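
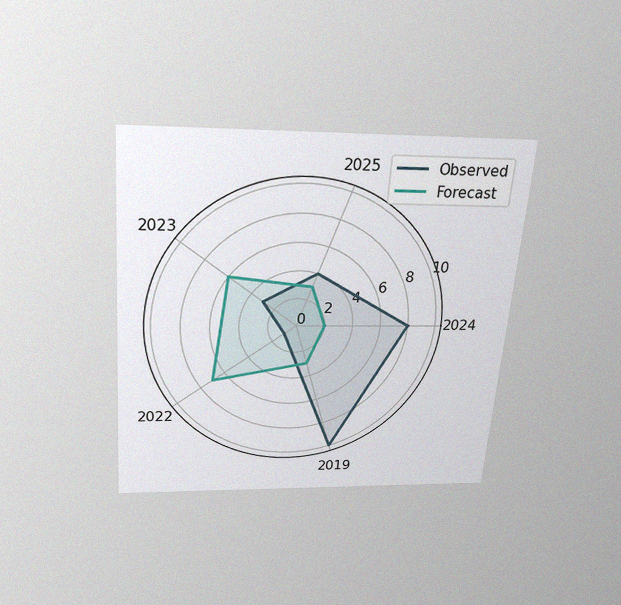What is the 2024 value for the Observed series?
The chart is tilted about 4° clockwise and viewed slightly from above, with some photo noise. On the 2024 axis, Observed reaches 8.

8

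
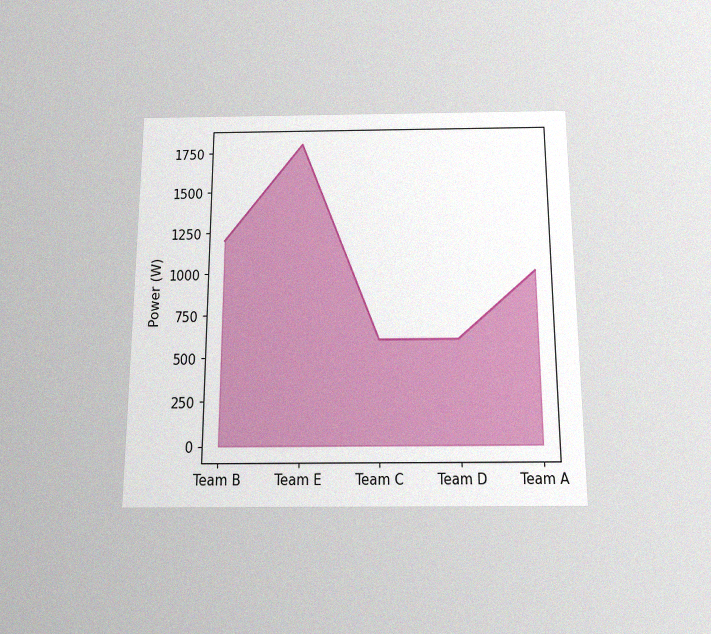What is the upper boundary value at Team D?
The chart is viewed slightly from below, with some photo noise. At Team D the upper boundary is at 600W.

600W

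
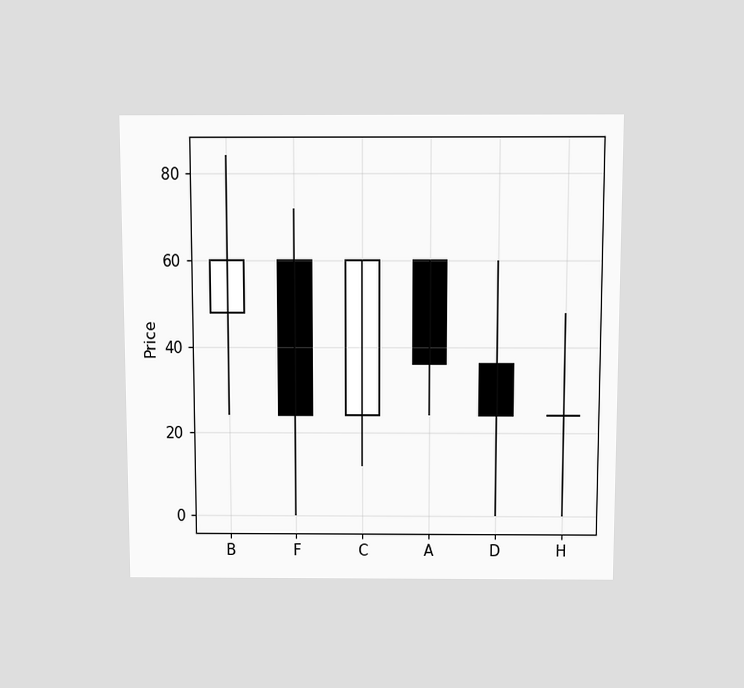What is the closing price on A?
The chart is viewed slightly from above. The A candle closes at 36.

36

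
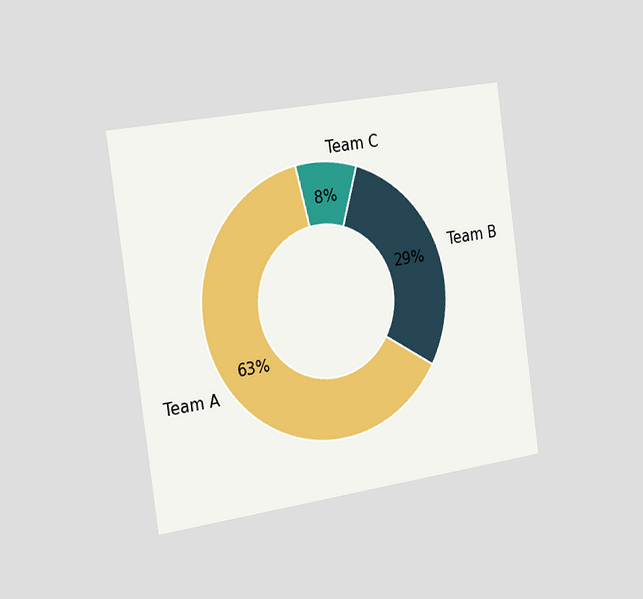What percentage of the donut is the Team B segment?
The chart is tilted about 8° counter-clockwise and viewed slightly from the left. The Team B segment takes up 29% of the ring.

29%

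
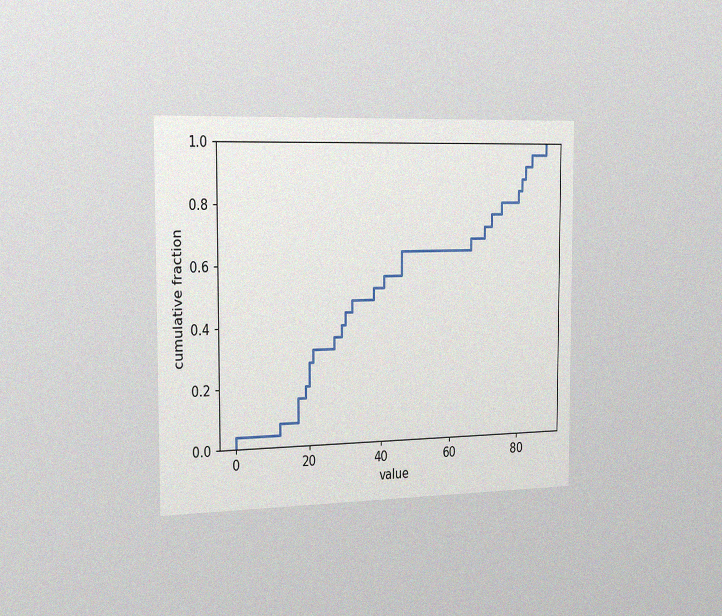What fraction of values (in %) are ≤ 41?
The chart is viewed slightly from the left, with some photo noise. At x=41 the ECDF step is at 56%.

56%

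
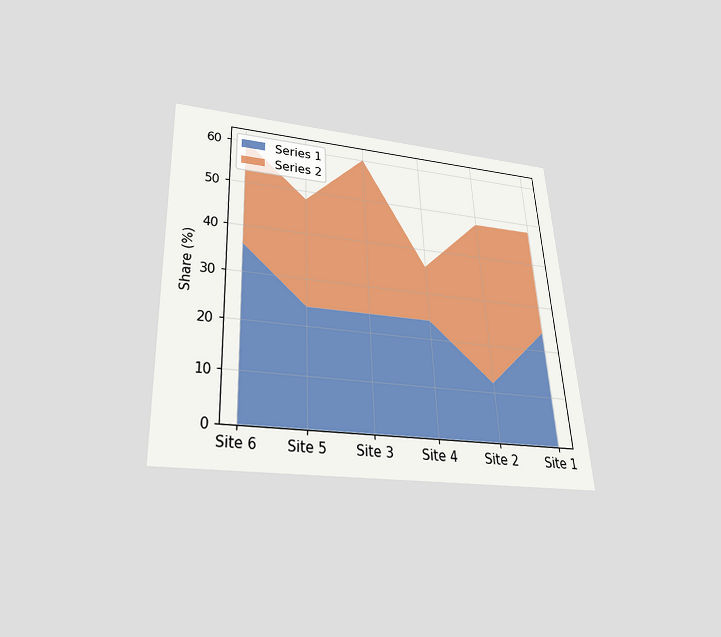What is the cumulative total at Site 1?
The chart is tilted about 3° counter-clockwise and viewed slightly from below. The stacked total at Site 1 reaches 48%.

48%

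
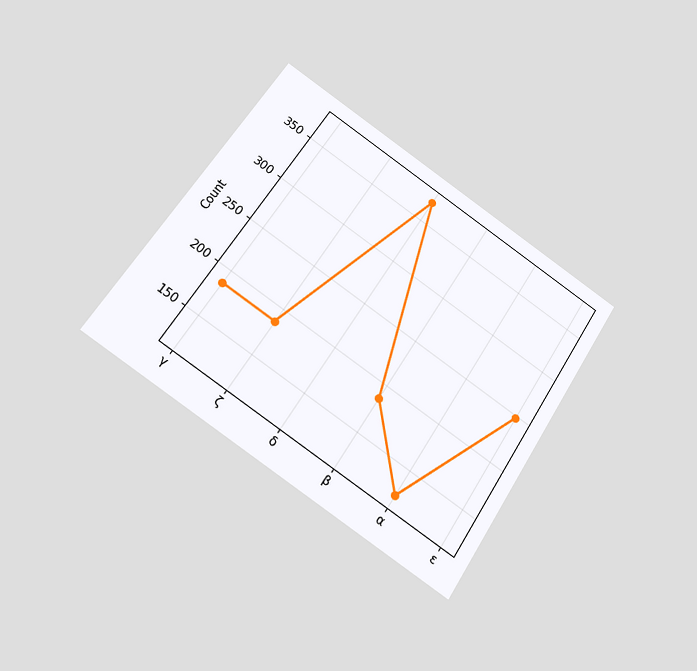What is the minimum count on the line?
124

The chart is tilted about 33° clockwise and viewed at a slight angle. The lowest point is at α, and reading across to the y-axis gives 124.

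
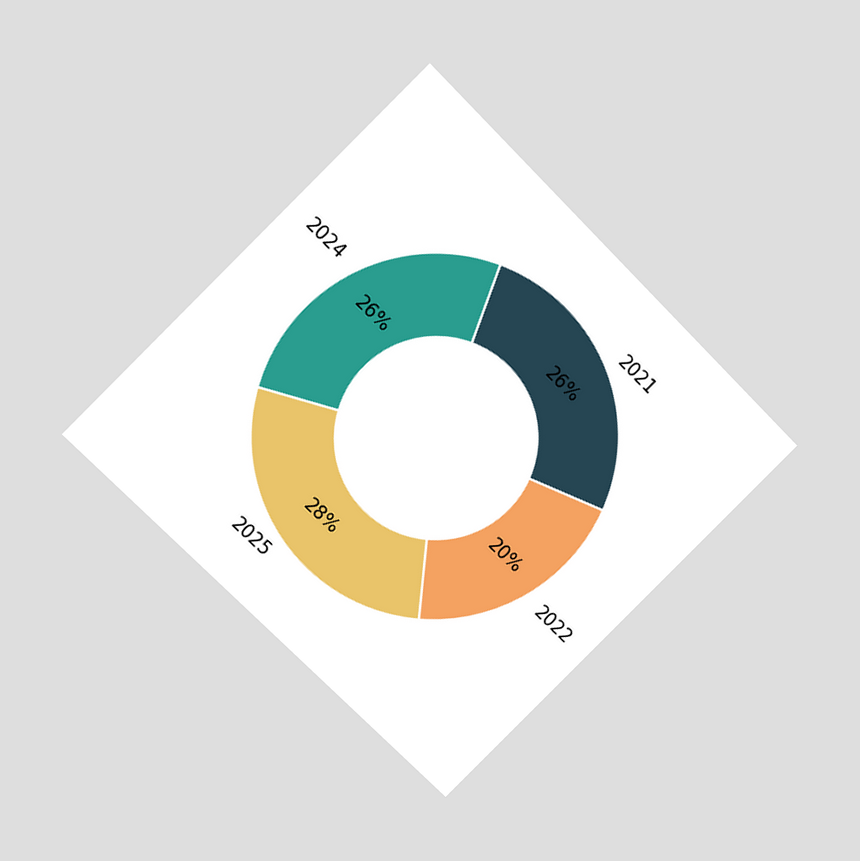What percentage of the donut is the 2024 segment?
26%

The chart is tilted about 45° clockwise and viewed at a slight angle. The 2024 segment takes up 26% of the ring.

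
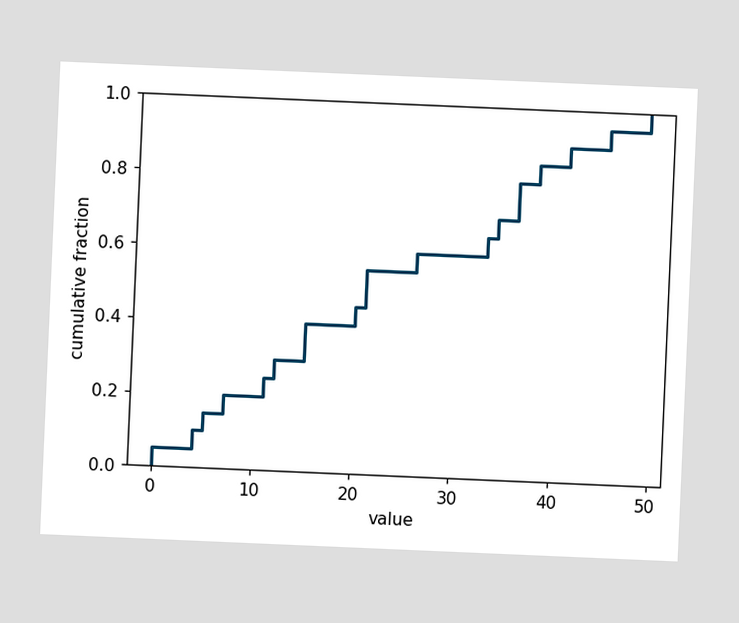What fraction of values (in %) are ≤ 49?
100%

The chart is tilted about 2° clockwise. At x=49 the ECDF step is at 100%.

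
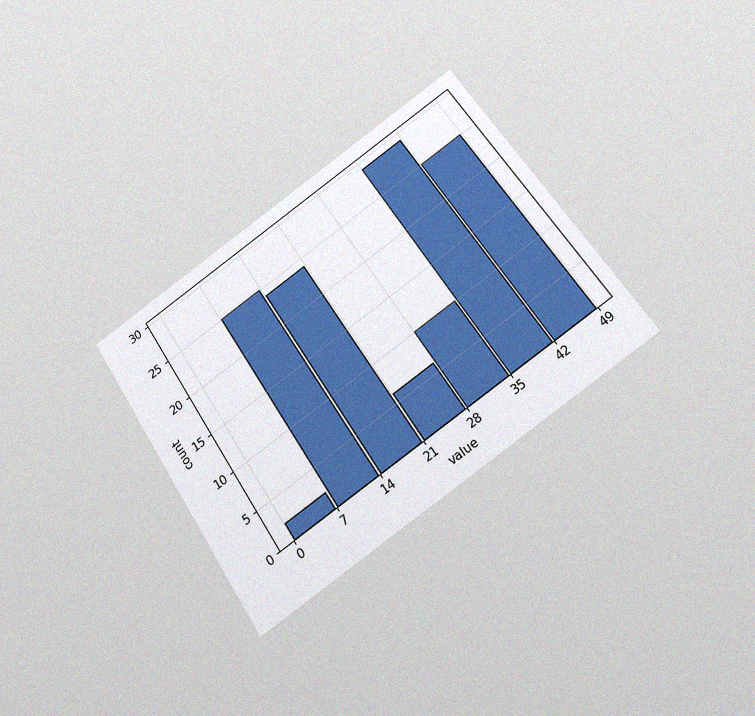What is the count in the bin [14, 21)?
24

The chart is tilted about 34° counter-clockwise and viewed slightly from below, with some photo noise. The [14, 21) bin has height 24.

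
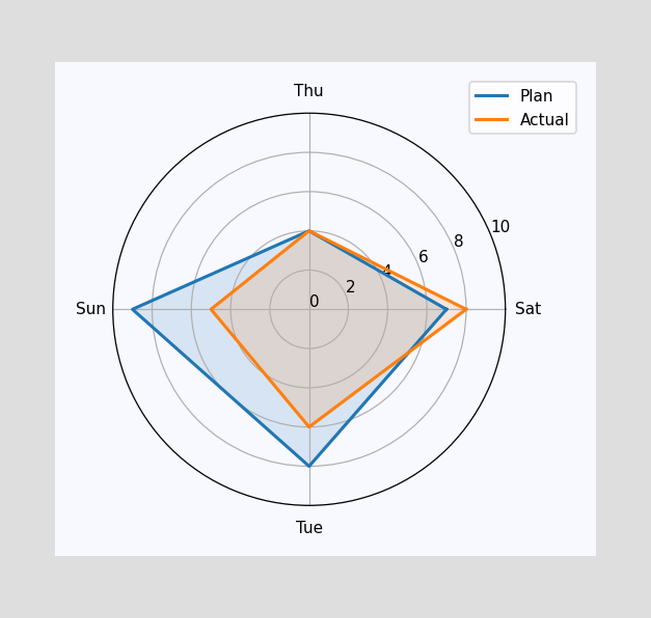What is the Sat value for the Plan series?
7

On the Sat axis, Plan reaches 7.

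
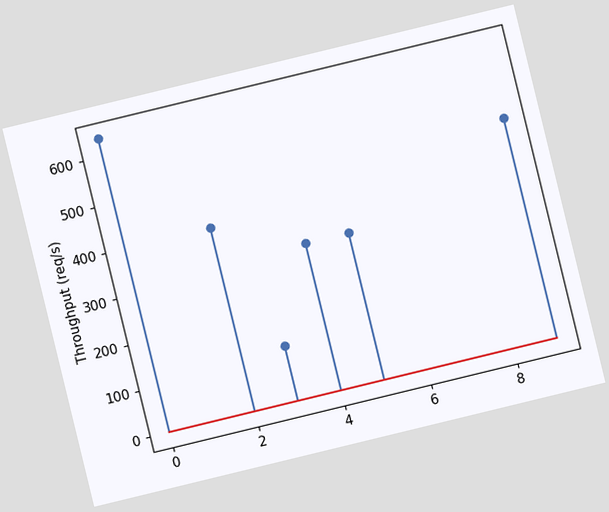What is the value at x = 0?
640req/s

The chart is tilted about 14° counter-clockwise. The stem at x=0 reaches 640req/s.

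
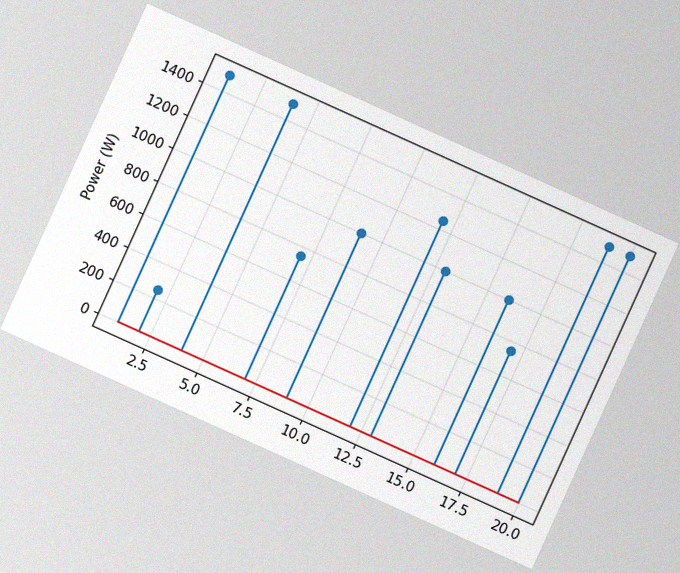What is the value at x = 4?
1500W

The chart is tilted about 24° clockwise, with some photo noise. The stem at x=4 reaches 1500W.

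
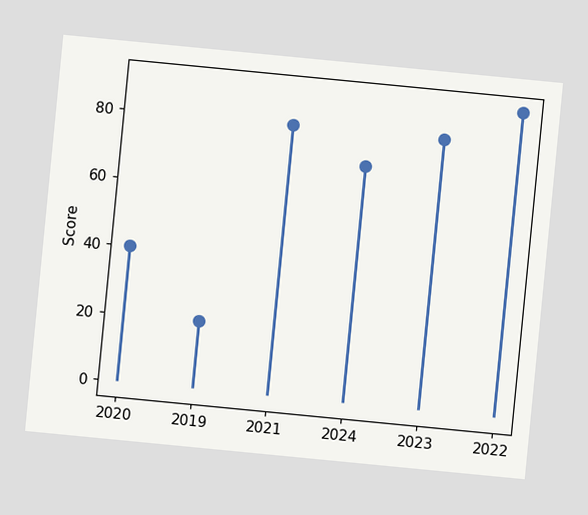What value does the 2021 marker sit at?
80

The chart is tilted about 6° clockwise. The 2021 marker sits at 80.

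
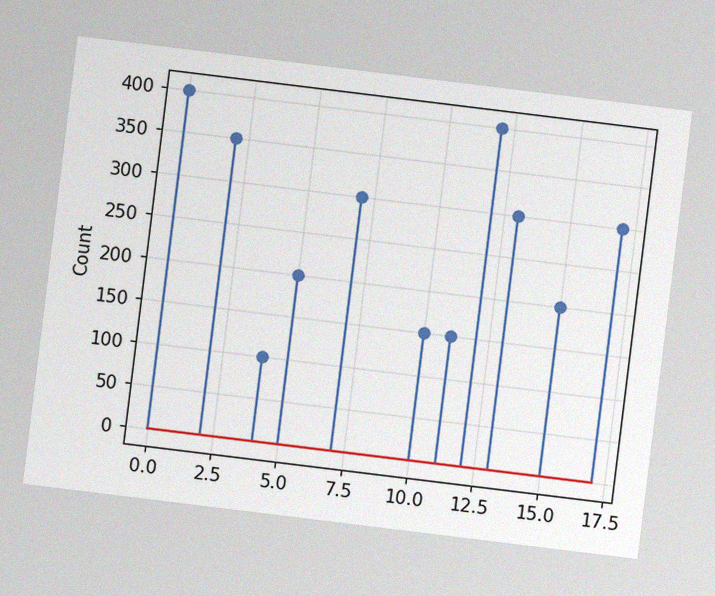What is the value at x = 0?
400

The chart is tilted about 7° clockwise, with some photo noise. The stem at x=0 reaches 400.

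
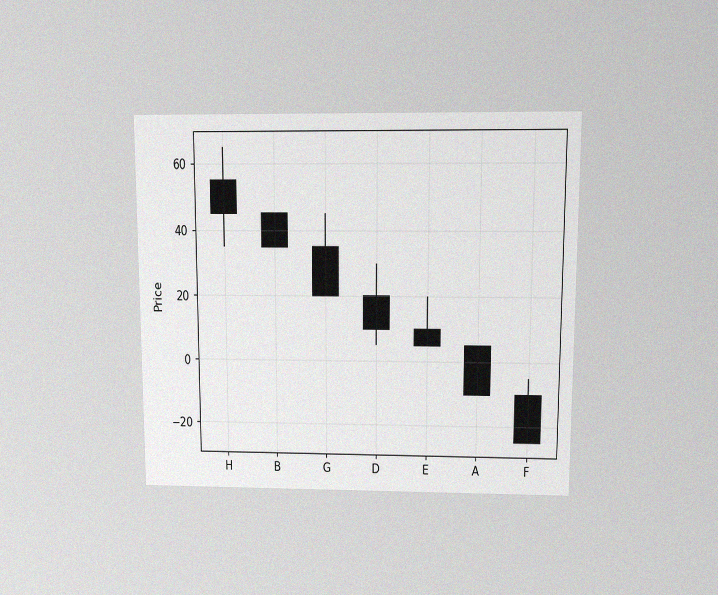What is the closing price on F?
The chart is viewed at a slight angle, with some photo noise. The F candle closes at -25.

-25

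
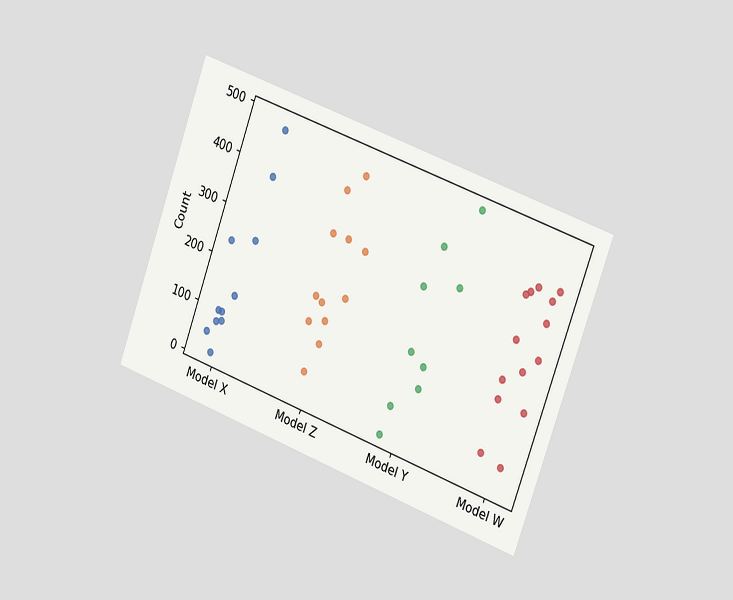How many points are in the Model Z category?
12

The chart is tilted about 20° clockwise and viewed slightly from the right. Counting the markers in the Model Z column gives 12.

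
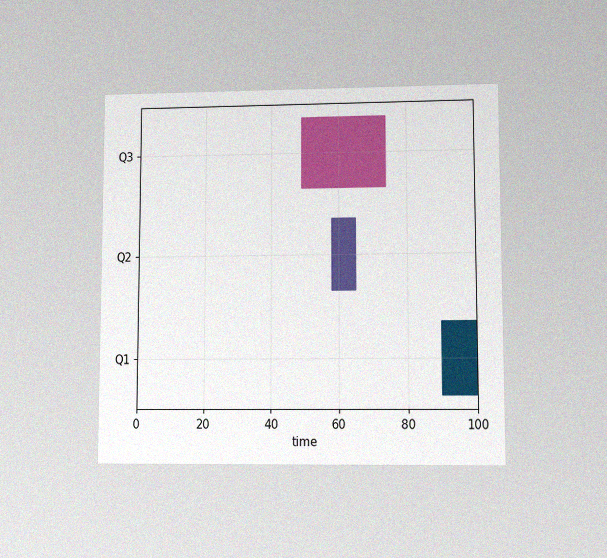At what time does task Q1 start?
The chart is viewed at a slight angle, with some photo noise. The Q1 bar begins at t=90.

90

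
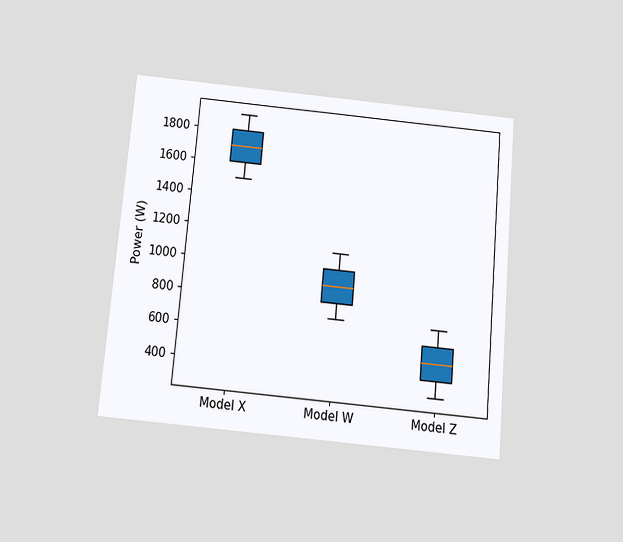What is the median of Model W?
The chart is tilted about 5° clockwise and viewed slightly from below. The median line in the Model W box sits at 900W.

900W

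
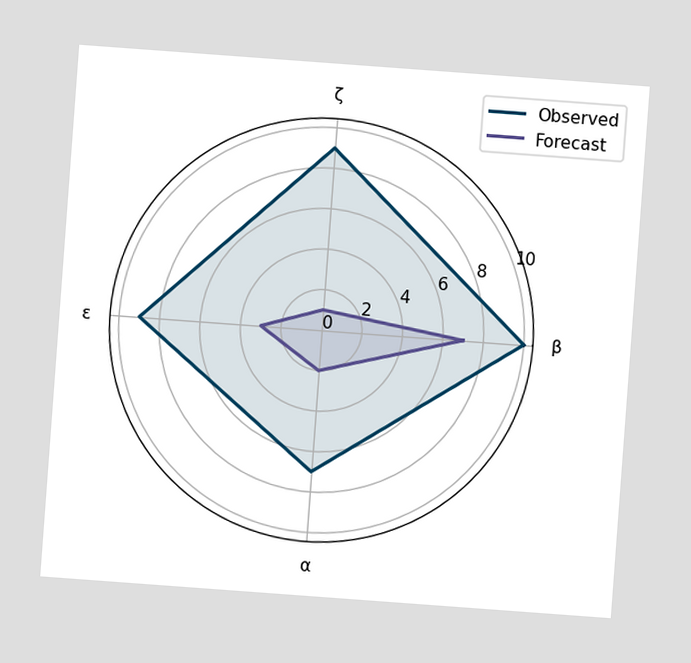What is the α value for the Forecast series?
2

The chart is tilted about 4° clockwise. On the α axis, Forecast reaches 2.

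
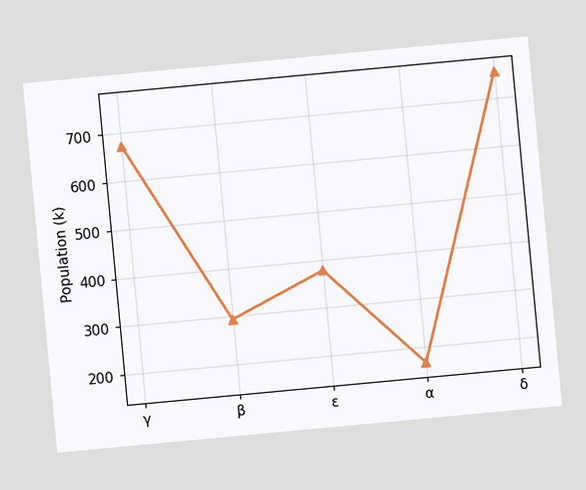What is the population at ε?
378k

The chart is tilted about 5° counter-clockwise. At ε, the line is at 378k.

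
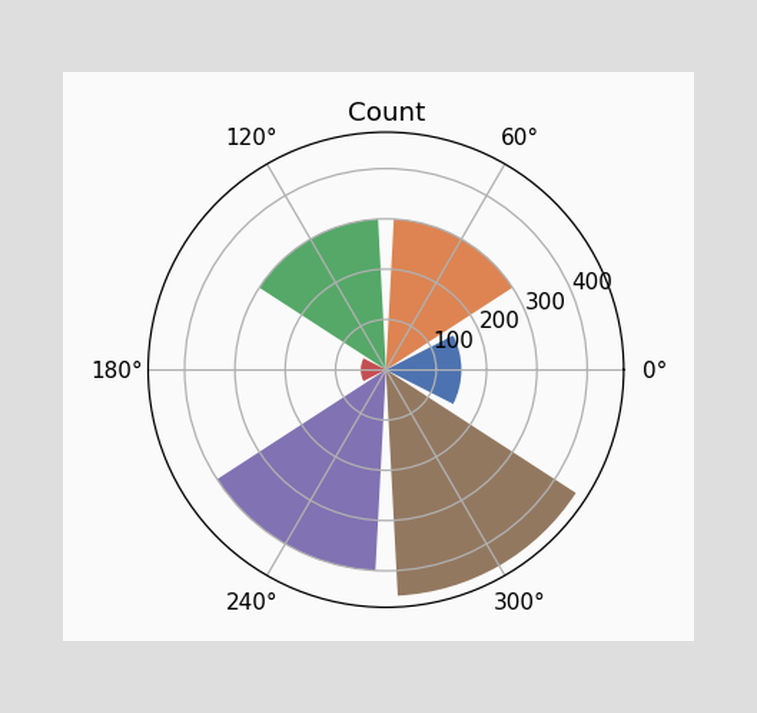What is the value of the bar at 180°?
The bar at 180° reaches 50 on the radial axis.

50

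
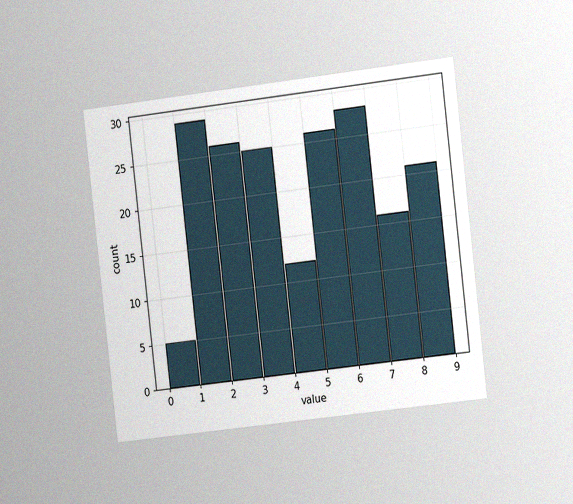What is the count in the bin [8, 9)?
The chart is tilted about 7° counter-clockwise and viewed at a slight angle, with some photo noise. The [8, 9) bin has height 21.

21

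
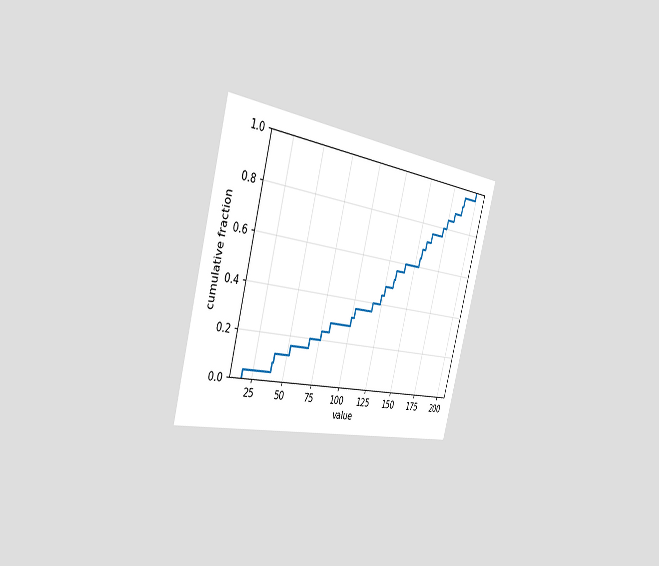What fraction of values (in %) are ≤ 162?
76%

The chart is tilted about 15° clockwise and viewed slightly from the left. At x=162 the ECDF step is at 76%.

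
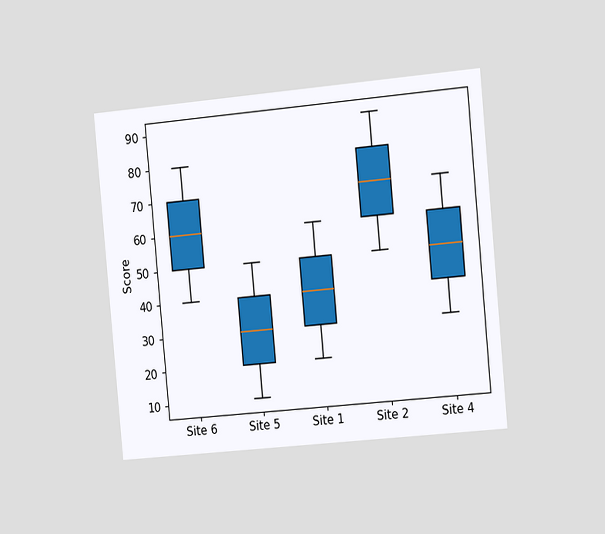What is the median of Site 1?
The chart is tilted about 5° counter-clockwise and viewed slightly from the right. The median line in the Site 1 box sits at 40.

40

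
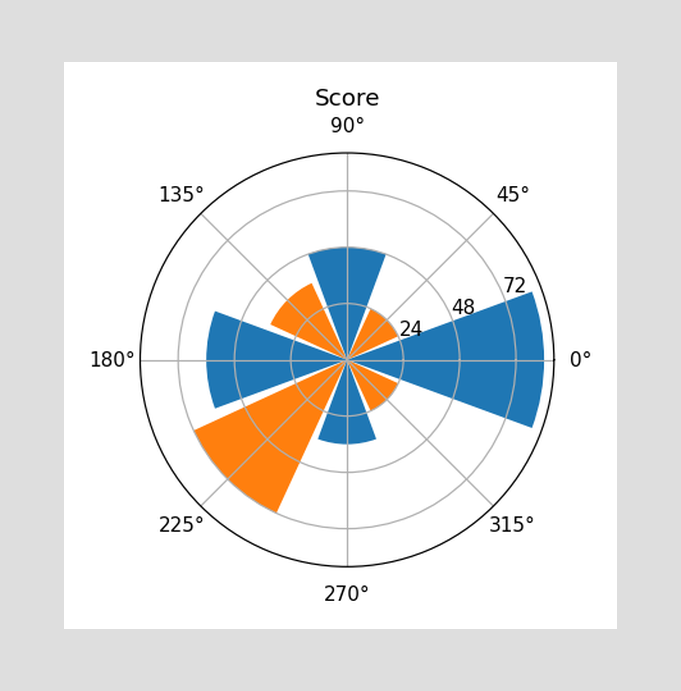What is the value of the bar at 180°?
The bar at 180° reaches 60 on the radial axis.

60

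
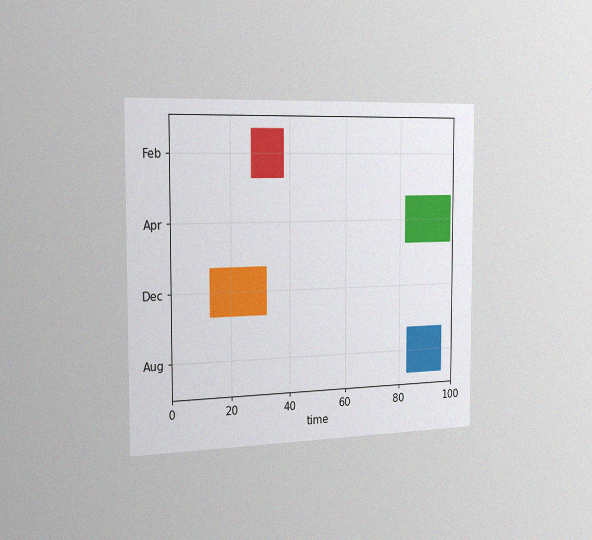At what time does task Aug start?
83

The chart is viewed slightly from the left, with some photo noise. The Aug bar begins at t=83.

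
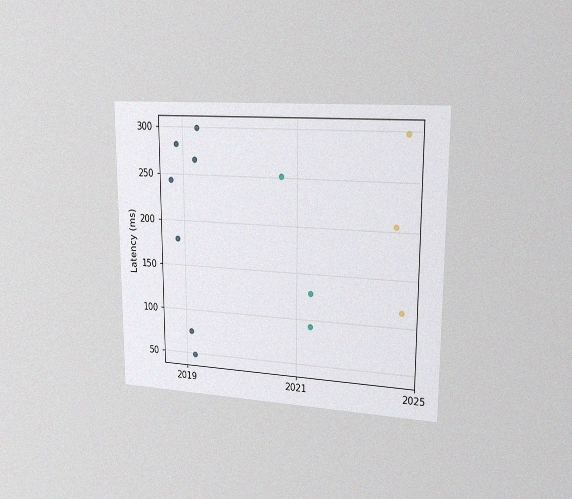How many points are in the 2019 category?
The chart is viewed slightly from the right, with some photo noise. Counting the markers in the 2019 column gives 7.

7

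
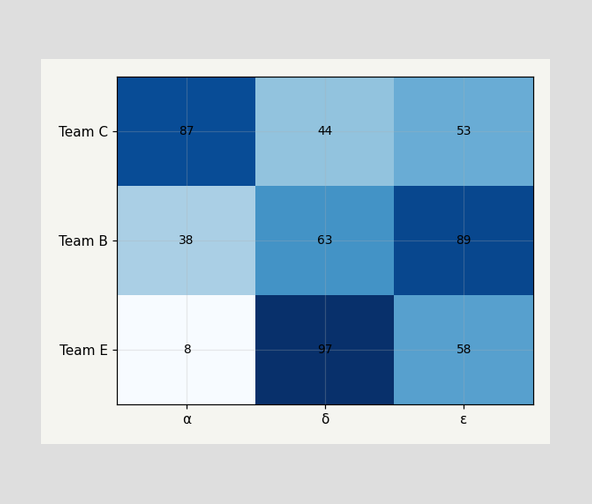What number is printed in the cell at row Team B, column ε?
89

The (Team B, ε) cell reads 89.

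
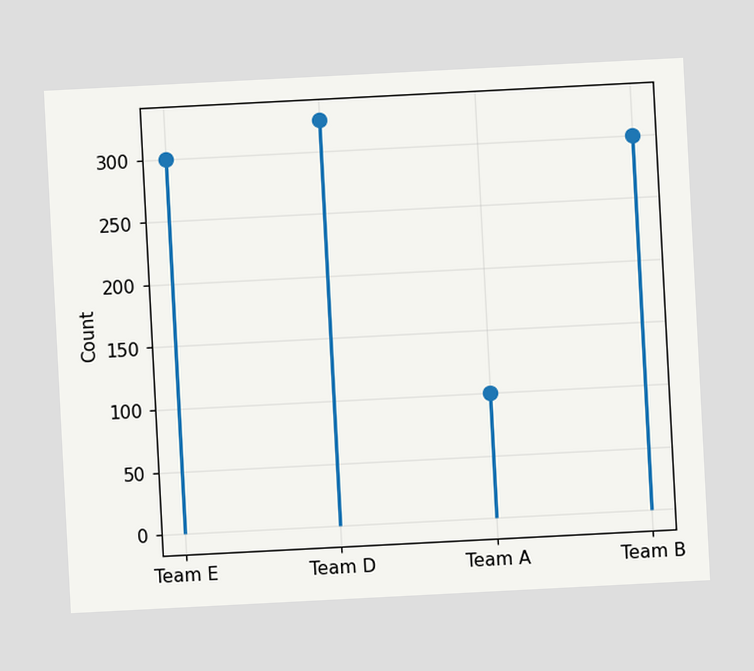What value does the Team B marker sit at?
The chart is tilted about 3° counter-clockwise. The Team B marker sits at 300.

300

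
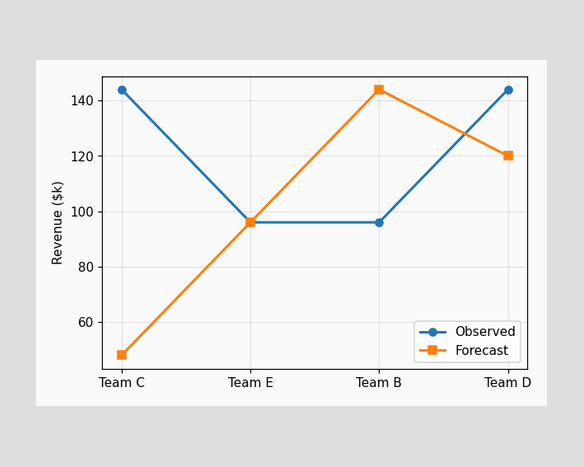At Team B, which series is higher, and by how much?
Forecast, by $48k

At Team B, Forecast sits above the other line by $48k.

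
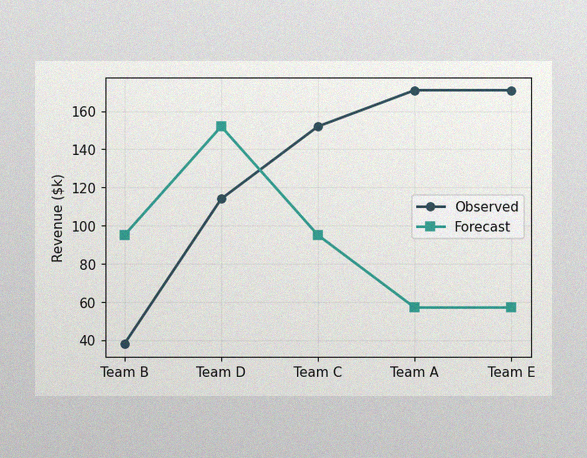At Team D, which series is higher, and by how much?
The image has some photo noise and uneven lighting. At Team D, Forecast sits above the other line by $38k.

Forecast, by $38k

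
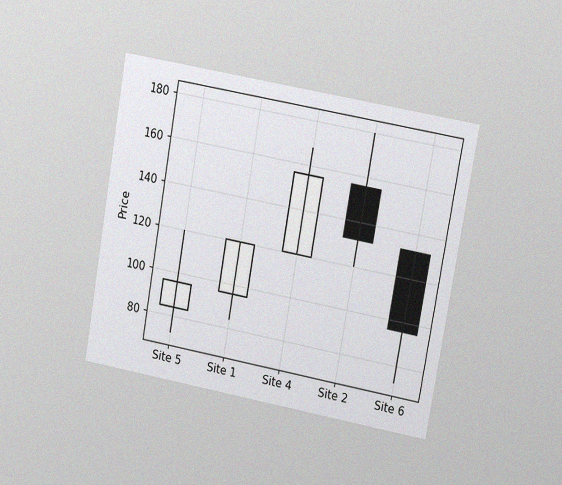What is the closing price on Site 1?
120

The chart is tilted about 10° clockwise and viewed at a slight angle, with some photo noise. The Site 1 candle closes at 120.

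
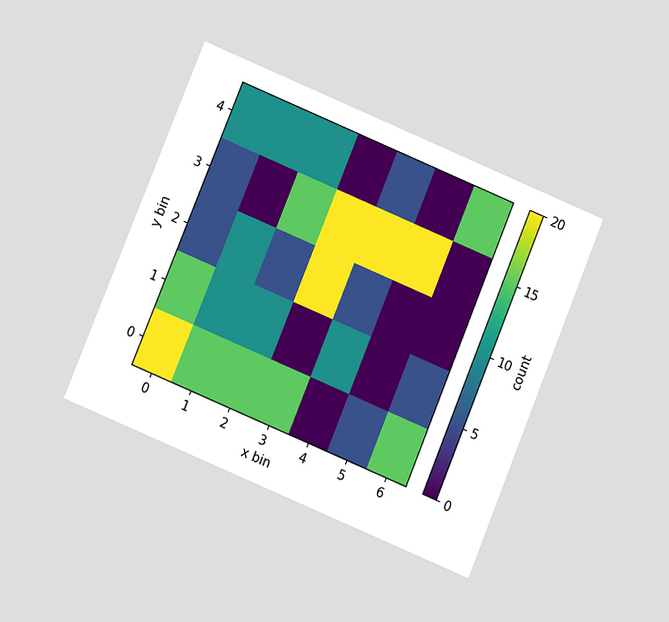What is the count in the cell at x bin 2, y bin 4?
10

The chart is tilted about 22° clockwise and viewed at a slight angle. Matching the cell (2, 4) against the colorbar gives 10.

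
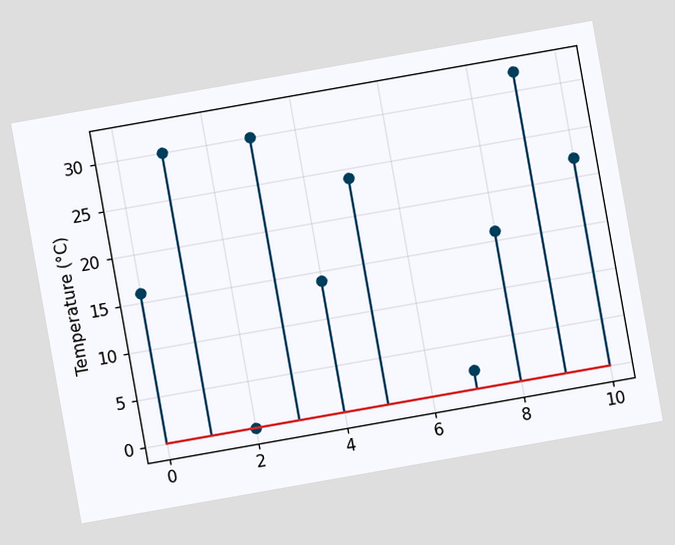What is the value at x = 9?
The chart is tilted about 10° counter-clockwise. The stem at x=9 reaches 32°C.

32°C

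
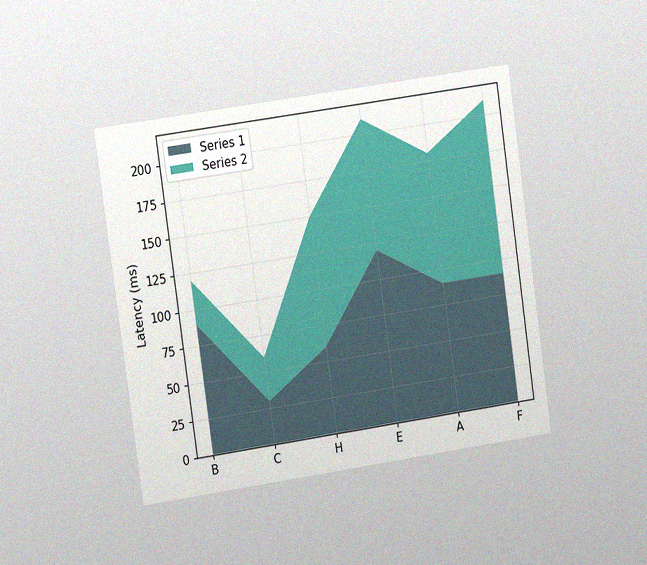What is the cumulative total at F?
210ms

The chart is tilted about 8° counter-clockwise and viewed slightly from the left, with some photo noise. The stacked total at F reaches 210ms.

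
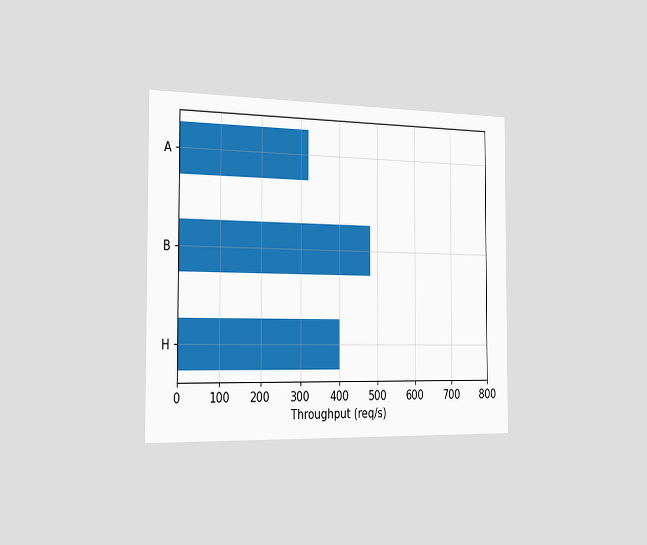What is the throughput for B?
480req/s

The chart is viewed slightly from the left. Reading along the chart's x-axis, the B bar reaches 480req/s.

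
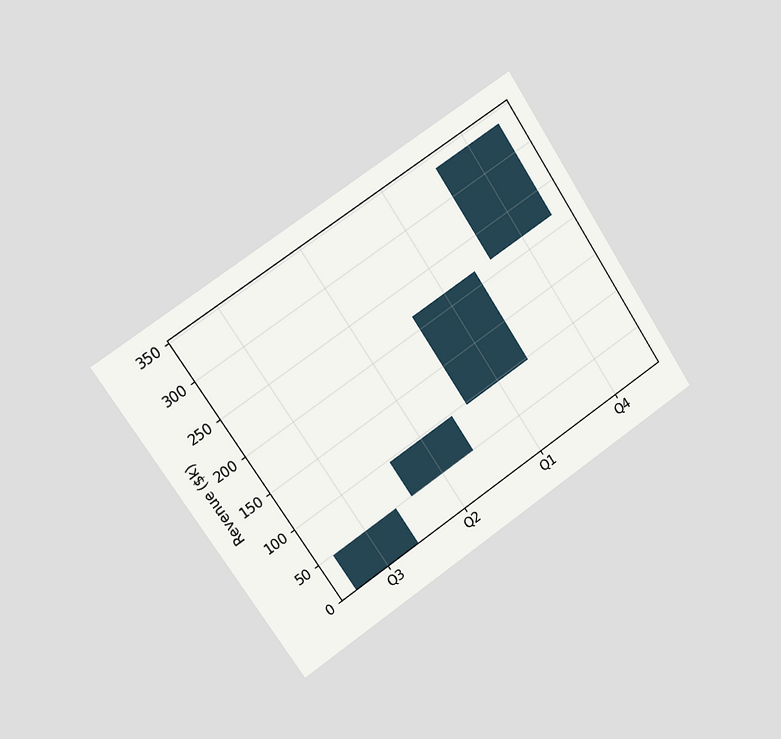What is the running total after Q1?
$216k

The chart is tilted about 34° counter-clockwise and viewed slightly from the left. After Q1 the running total reaches $216k.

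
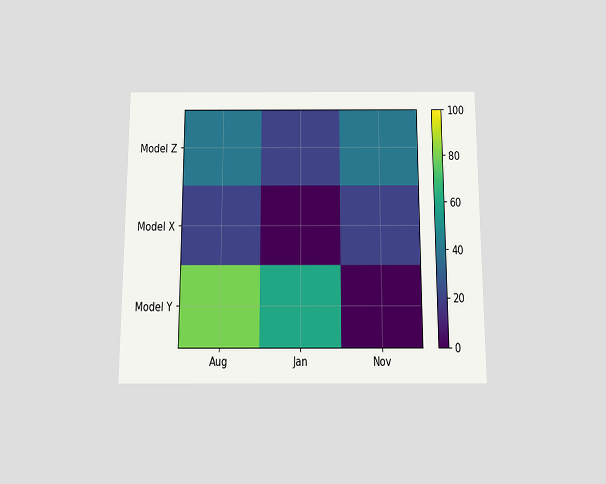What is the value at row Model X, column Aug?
20

The chart is viewed slightly from below. Matching cell (Model X, Aug) against the colorbar gives 20.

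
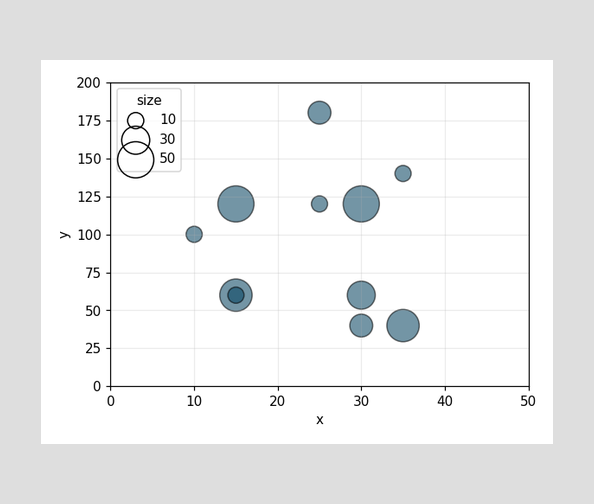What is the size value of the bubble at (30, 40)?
Matching the bubble at (30, 40) against the size legend gives 20.

20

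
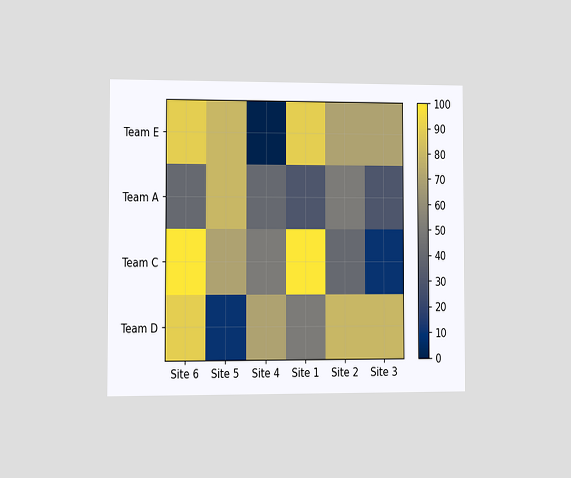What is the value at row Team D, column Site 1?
The chart is viewed at a slight angle. Matching cell (Team D, Site 1) against the colorbar gives 50.

50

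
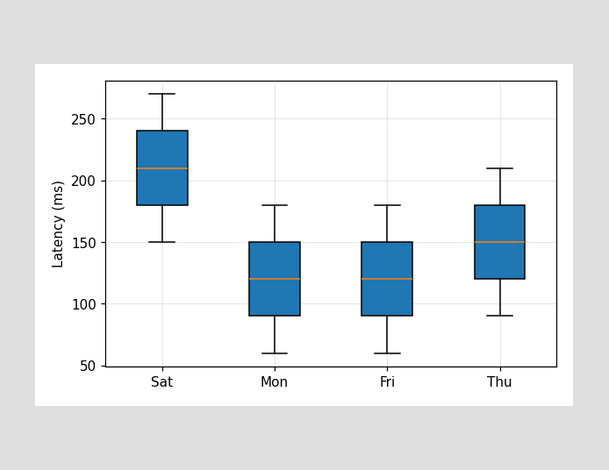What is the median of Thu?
150ms

The median line in the Thu box sits at 150ms.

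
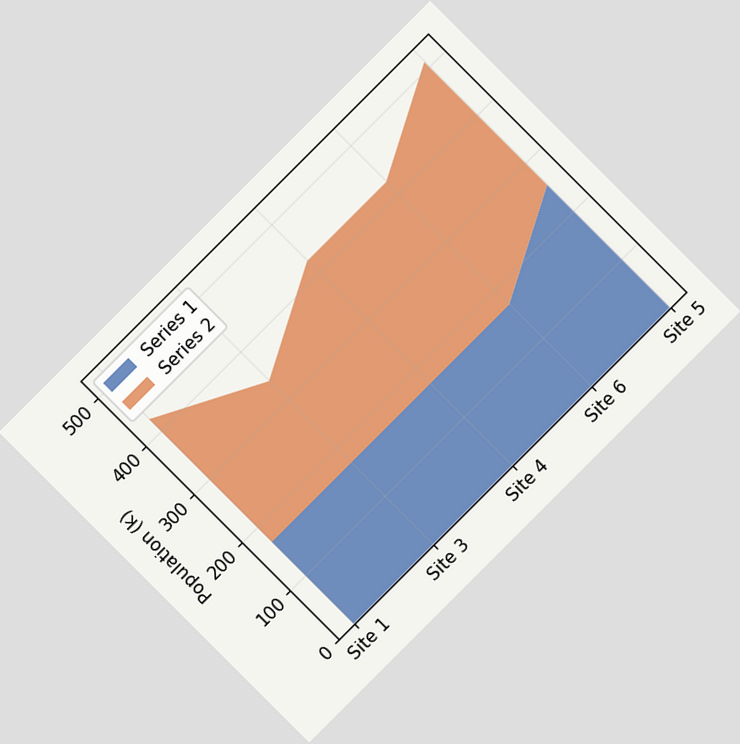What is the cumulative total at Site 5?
The chart is tilted about 45° counter-clockwise. The stacked total at Site 5 reaches 510k.

510k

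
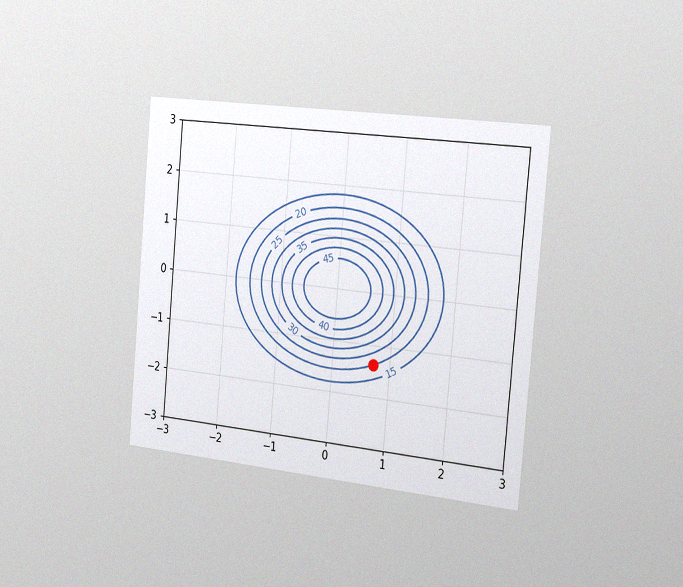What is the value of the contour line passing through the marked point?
The chart is tilted about 5° clockwise and viewed slightly from the right, with some photo noise. The marked point sits on the contour labelled 20.

20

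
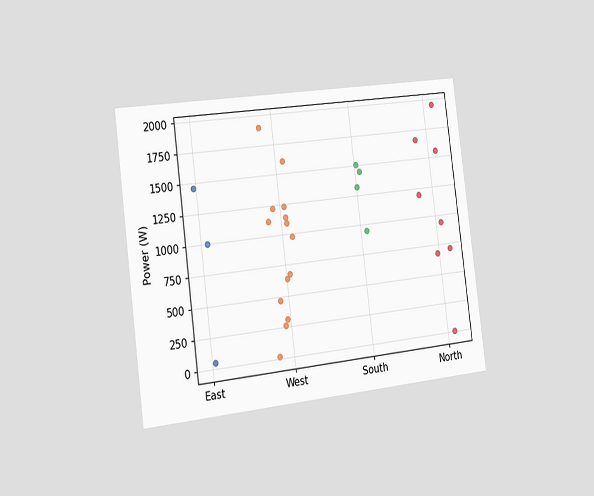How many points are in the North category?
8

The chart is tilted about 7° counter-clockwise and viewed slightly from the left. Counting the markers in the North column gives 8.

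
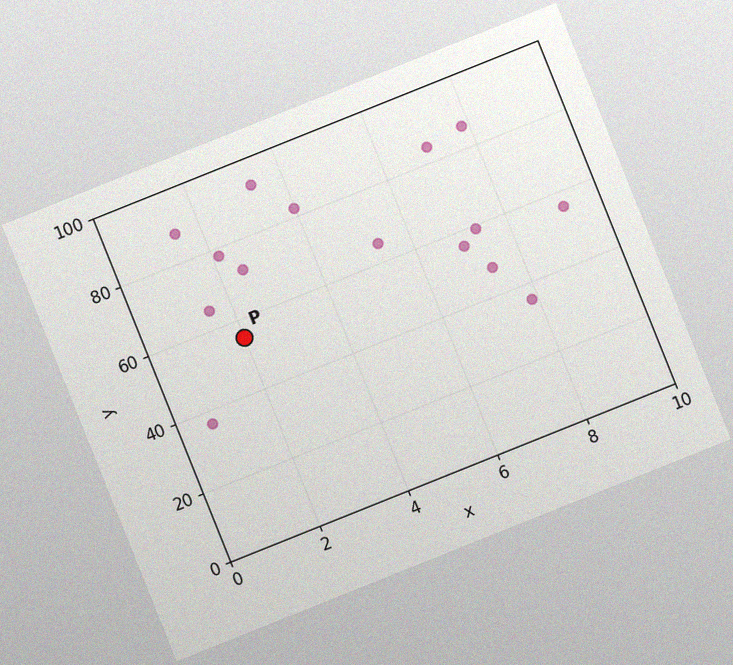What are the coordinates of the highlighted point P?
(2, 55)

The chart is tilted about 22° counter-clockwise, with some photo noise. Following the gridlines from P to each axis, P sits at (2, 55).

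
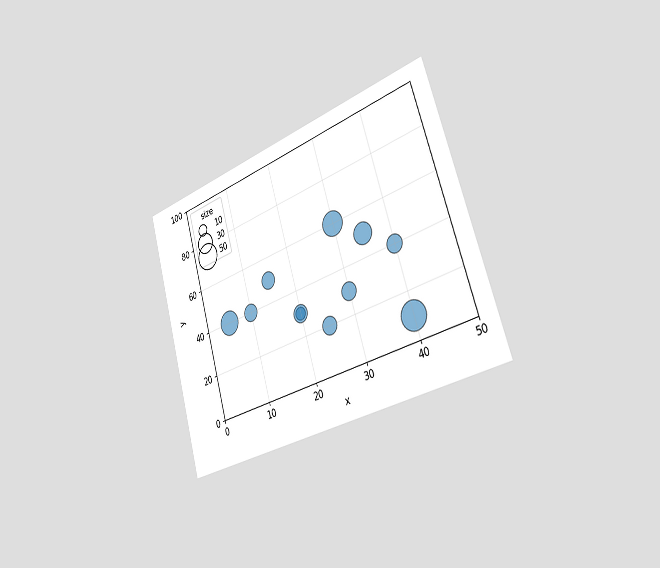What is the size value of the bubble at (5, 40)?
40

The chart is tilted about 17° counter-clockwise and viewed slightly from the right. Matching the bubble at (5, 40) against the size legend gives 40.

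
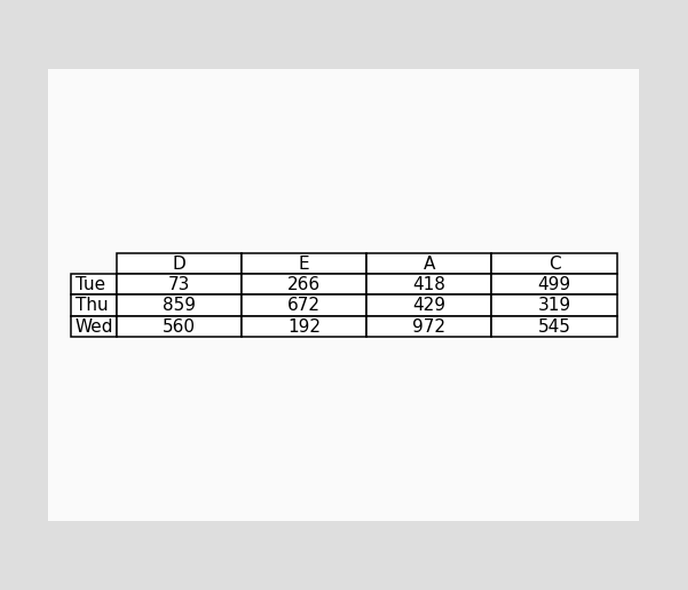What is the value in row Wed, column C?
545

The (Wed, C) cell reads 545.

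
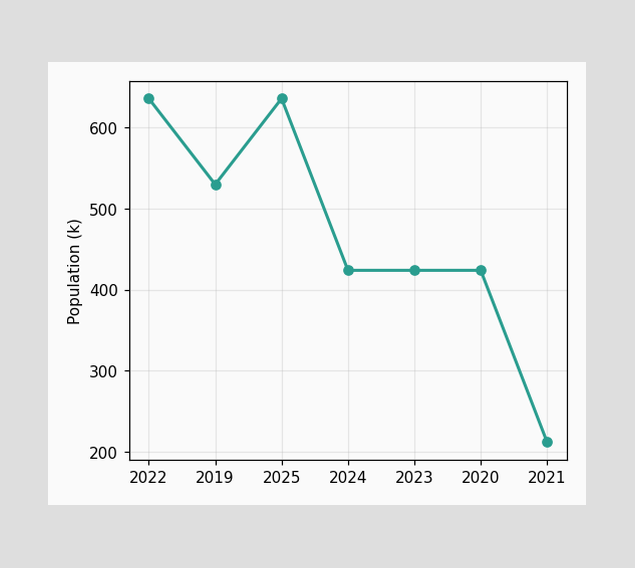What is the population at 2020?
At 2020, the line is at 424k.

424k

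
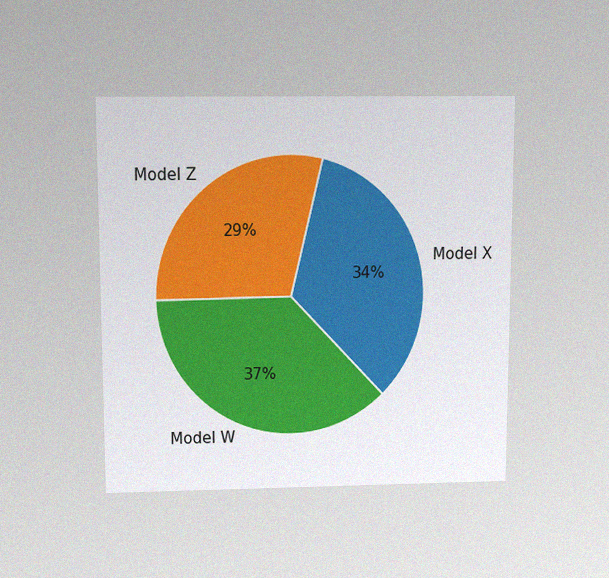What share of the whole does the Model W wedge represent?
The chart is viewed slightly from above, with some photo noise. The Model W slice takes up 37% of the pie.

37%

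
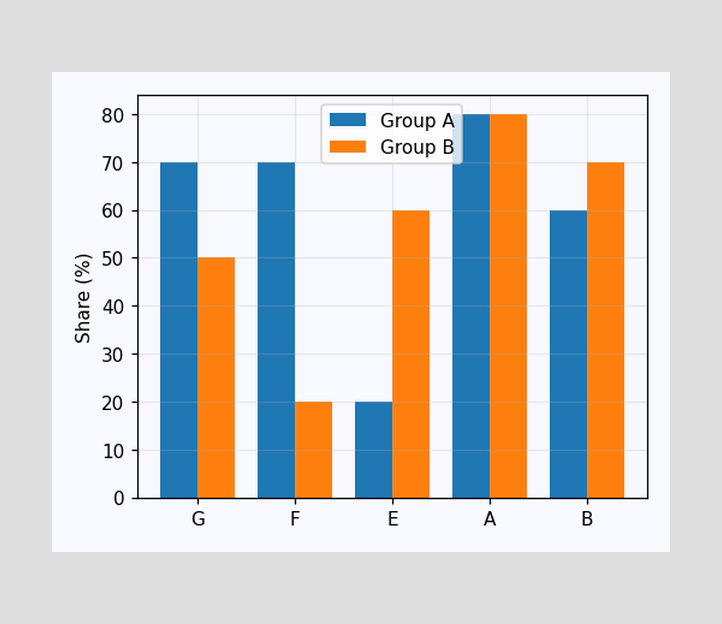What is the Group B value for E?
60%

The Group B bar at E reaches 60% on the y-axis.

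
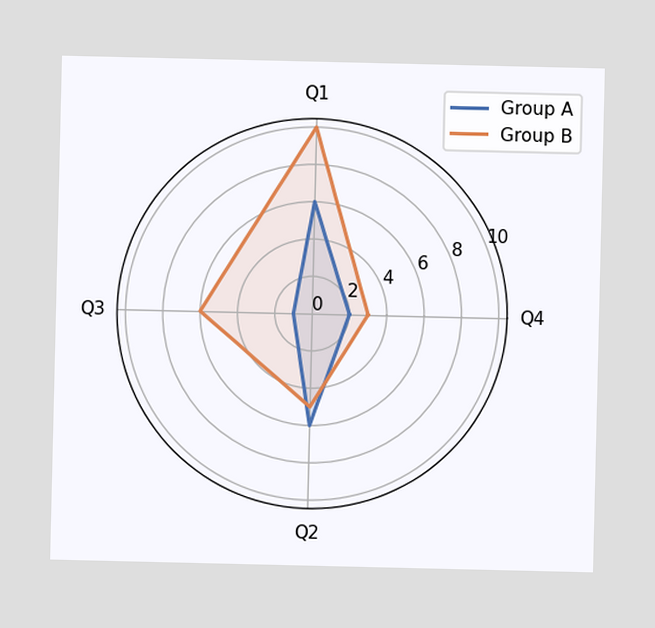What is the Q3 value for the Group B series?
On the Q3 axis, Group B reaches 6.

6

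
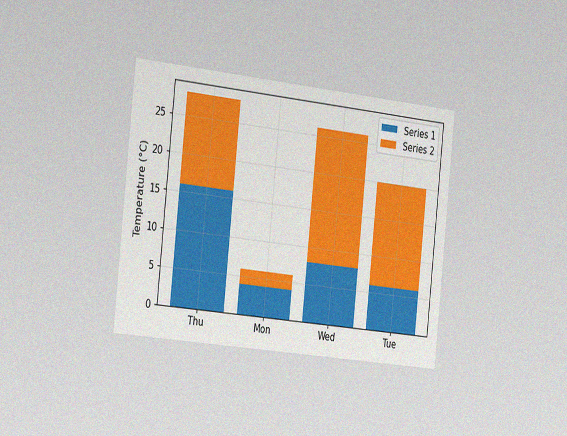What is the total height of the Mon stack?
6°C

The chart is tilted about 6° clockwise and viewed slightly from the left, with some photo noise. The Mon stack's top reaches 6°C on the y-axis.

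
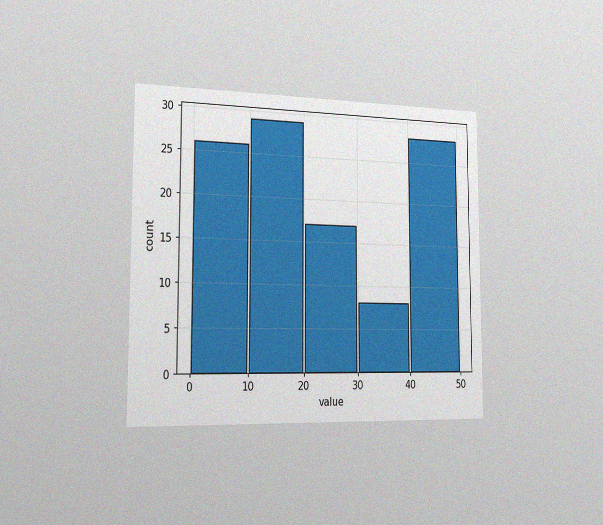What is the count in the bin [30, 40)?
The chart is viewed slightly from the left, with some photo noise. The [30, 40) bin has height 8.

8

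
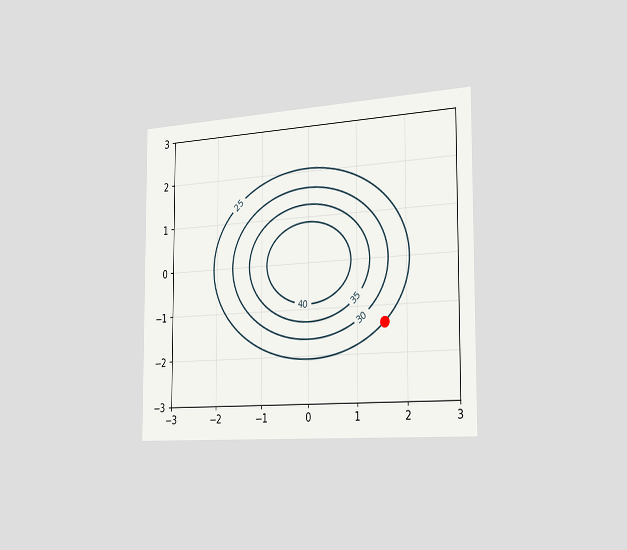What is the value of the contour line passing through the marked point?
25

The chart is viewed slightly from the right. The marked point sits on the contour labelled 25.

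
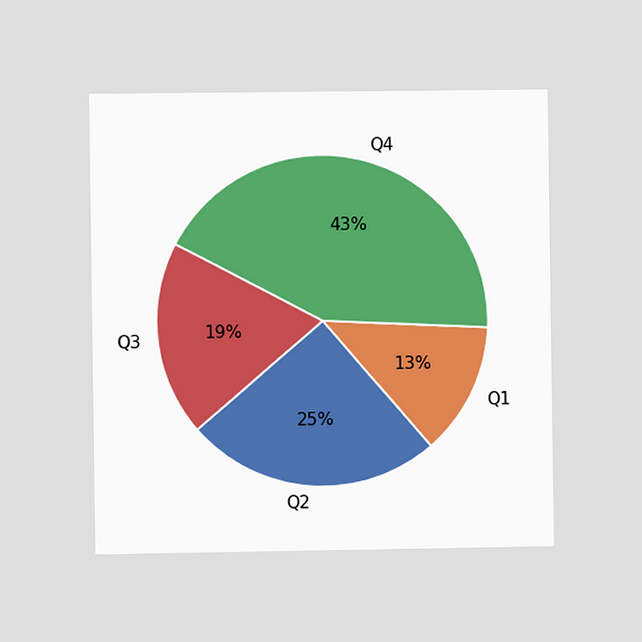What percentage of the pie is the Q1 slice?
13%

The chart is viewed at a slight angle. The Q1 slice takes up 13% of the pie.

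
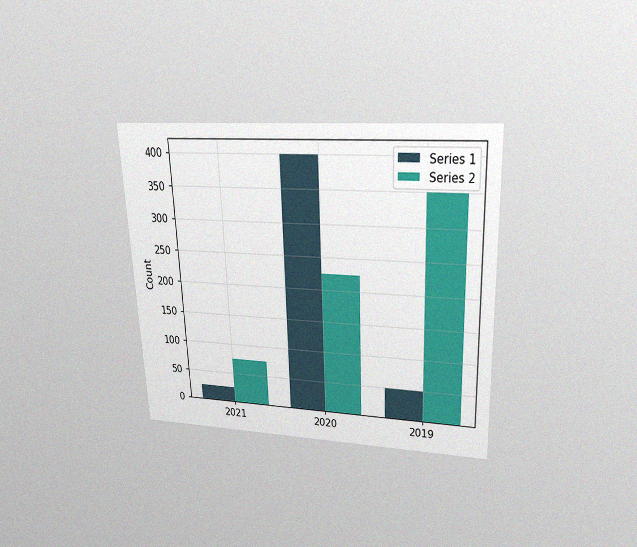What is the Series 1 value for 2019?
50

The chart is tilted about 2° counter-clockwise and viewed slightly from above, with some photo noise. The Series 1 bar at 2019 reaches 50 on the y-axis.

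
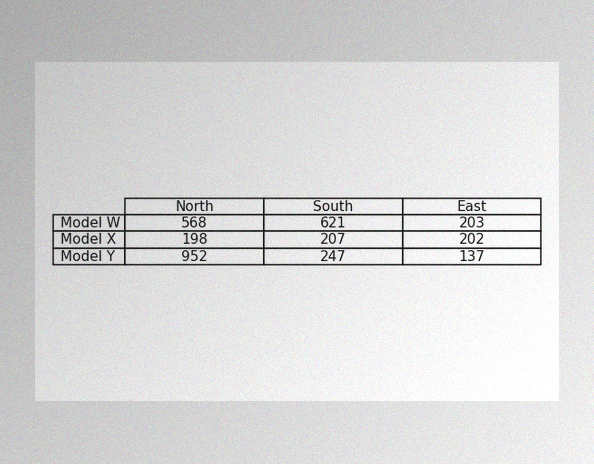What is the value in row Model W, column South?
621

The image has some photo noise and uneven lighting. The (Model W, South) cell reads 621.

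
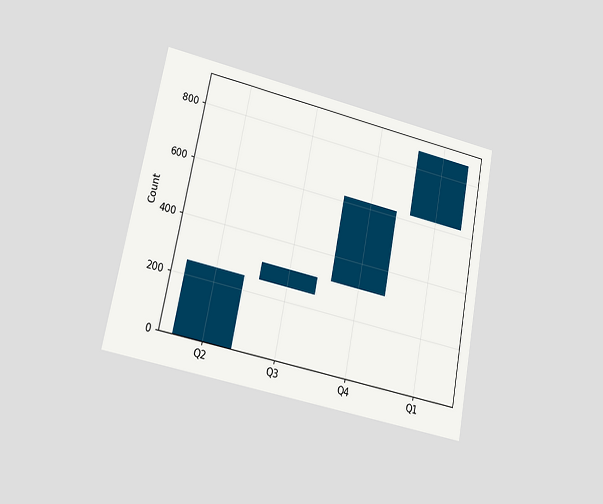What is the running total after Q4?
620

The chart is tilted about 11° clockwise and viewed at a slight angle. After Q4 the running total reaches 620.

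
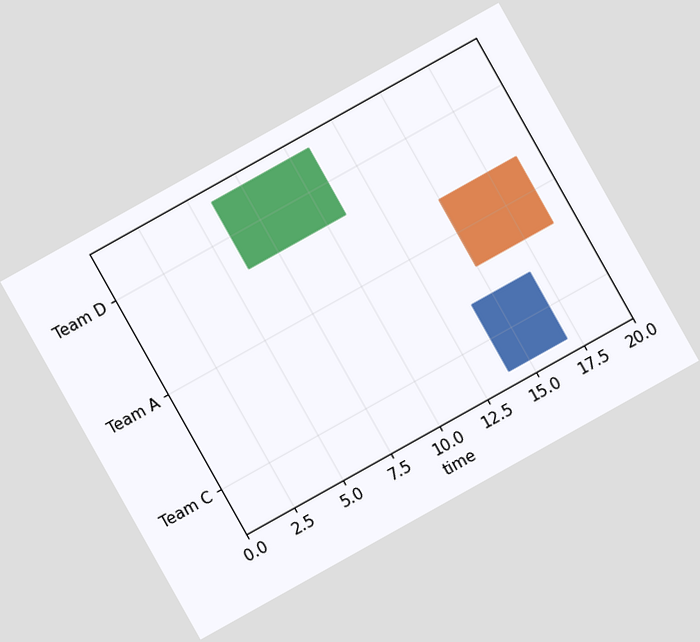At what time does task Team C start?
The chart is tilted about 29° counter-clockwise. The Team C bar begins at t=14.

14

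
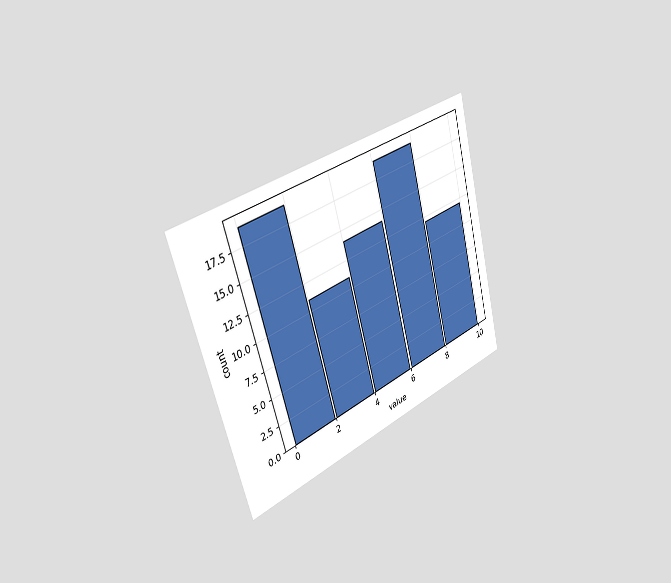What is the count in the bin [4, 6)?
The chart is tilted about 16° counter-clockwise and viewed slightly from the left. The [4, 6) bin has height 14.

14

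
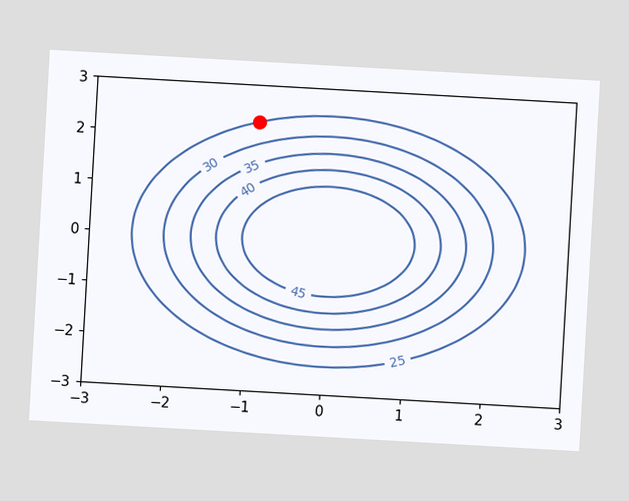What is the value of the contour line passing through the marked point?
25

The chart is tilted about 3° clockwise. The marked point sits on the contour labelled 25.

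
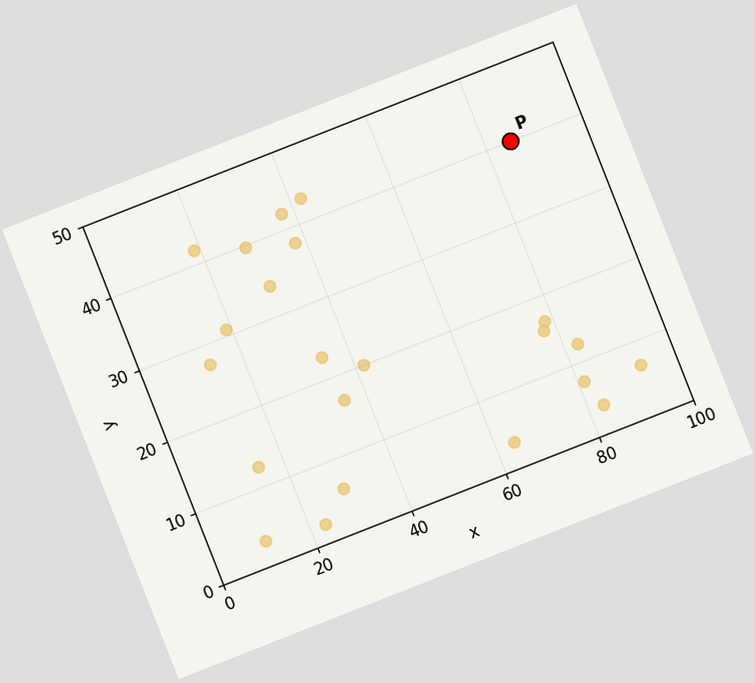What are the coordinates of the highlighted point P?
(85, 40)

The chart is tilted about 21° counter-clockwise. Following the gridlines from P to each axis, P sits at (85, 40).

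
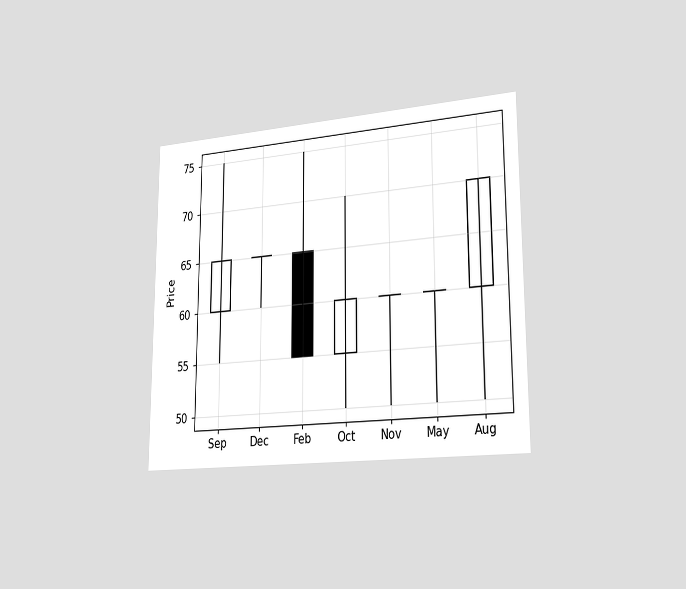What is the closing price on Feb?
55

The chart is viewed slightly from the right. The Feb candle closes at 55.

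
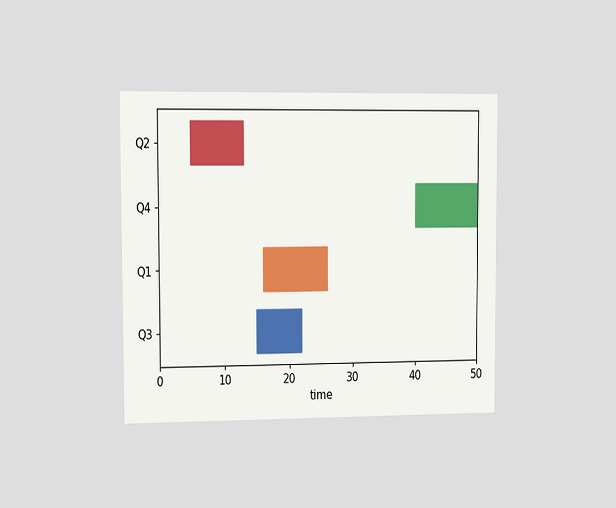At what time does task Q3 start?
The chart is viewed slightly from the left. The Q3 bar begins at t=15.

15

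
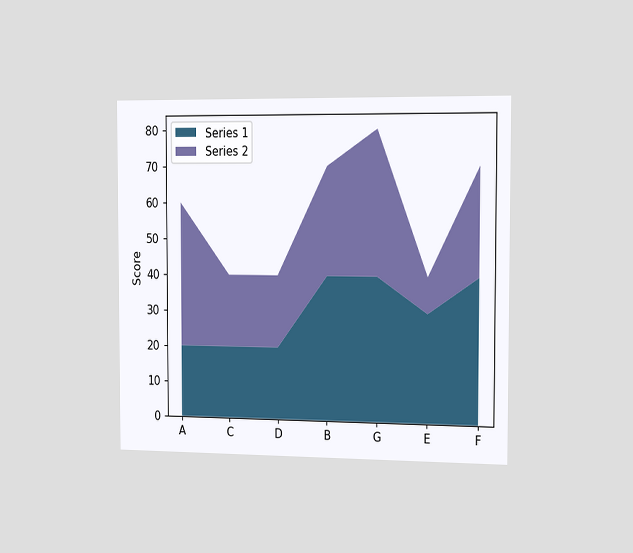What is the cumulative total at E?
40

The chart is viewed slightly from the right. The stacked total at E reaches 40.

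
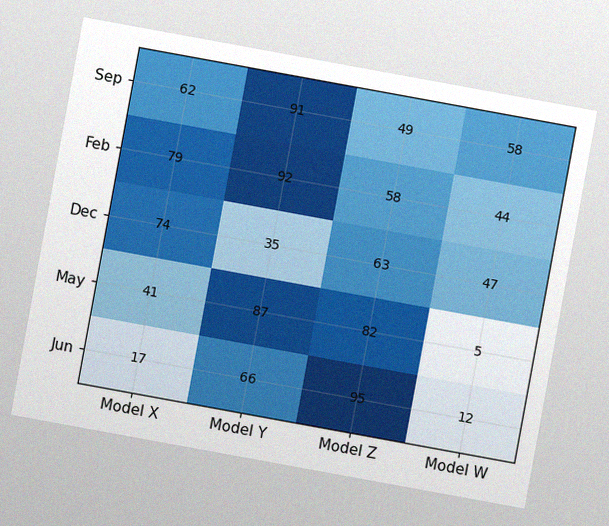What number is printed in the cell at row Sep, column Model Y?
The chart is tilted about 10° clockwise, with some photo noise. The (Sep, Model Y) cell reads 91.

91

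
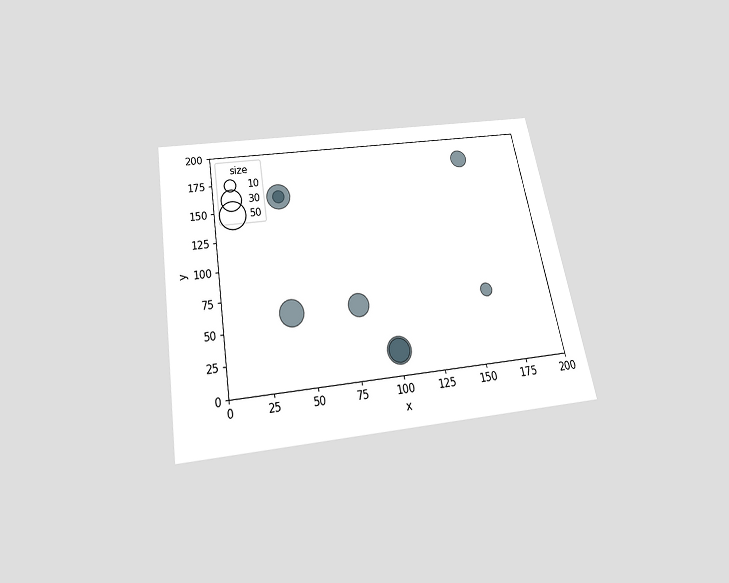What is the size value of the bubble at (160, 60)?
The chart is tilted about 10° counter-clockwise and viewed slightly from below. Matching the bubble at (160, 60) against the size legend gives 10.

10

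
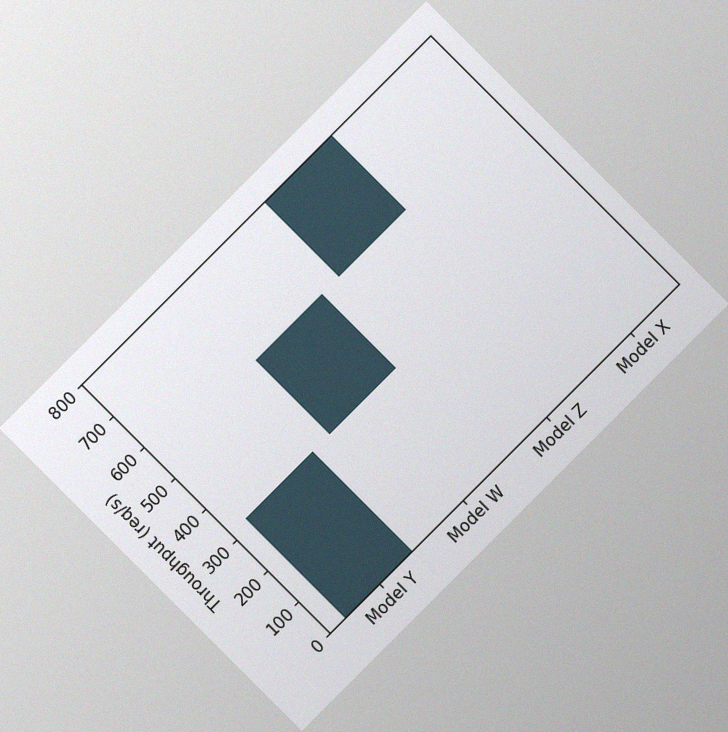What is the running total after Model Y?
320req/s

The chart is tilted about 45° counter-clockwise, with some photo noise. After Model Y the running total reaches 320req/s.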